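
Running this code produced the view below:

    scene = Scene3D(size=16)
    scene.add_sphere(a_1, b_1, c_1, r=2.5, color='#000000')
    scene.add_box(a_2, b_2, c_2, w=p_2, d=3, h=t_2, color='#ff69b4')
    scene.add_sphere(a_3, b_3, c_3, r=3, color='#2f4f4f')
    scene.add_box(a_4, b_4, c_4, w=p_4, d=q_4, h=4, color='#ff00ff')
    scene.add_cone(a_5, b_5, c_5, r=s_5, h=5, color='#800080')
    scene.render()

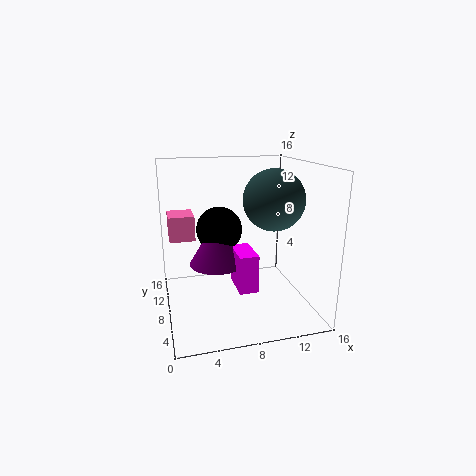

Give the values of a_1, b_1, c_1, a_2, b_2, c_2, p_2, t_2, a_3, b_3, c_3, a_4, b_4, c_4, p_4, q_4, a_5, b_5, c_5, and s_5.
a_1 = 6, b_1 = 8.5, c_1 = 9, a_2 = 0.5, b_2 = 5.5, c_2 = 9, p_2 = 2.5, t_2 = 2.5, a_3 = 10.5, b_3 = 4, c_3 = 13, a_4 = 7, b_4 = 3.5, c_4 = 3.5, p_4 = 2, q_4 = 4, a_5 = 5.5, b_5 = 7.5, c_5 = 5.5, s_5 = 3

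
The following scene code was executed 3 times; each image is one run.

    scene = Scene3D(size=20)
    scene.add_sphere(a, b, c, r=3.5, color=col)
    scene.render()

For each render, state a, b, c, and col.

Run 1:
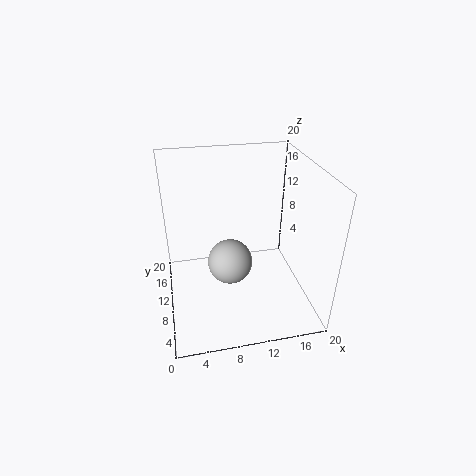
a = 9.5
b = 13.5
c = 3.5
col = 'lightgray'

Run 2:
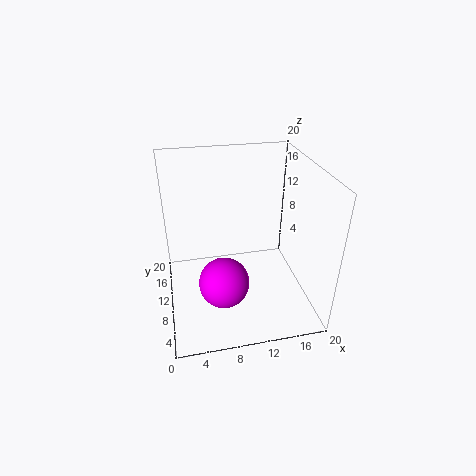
a = 7.5
b = 7.5
c = 4.5
col = 'magenta'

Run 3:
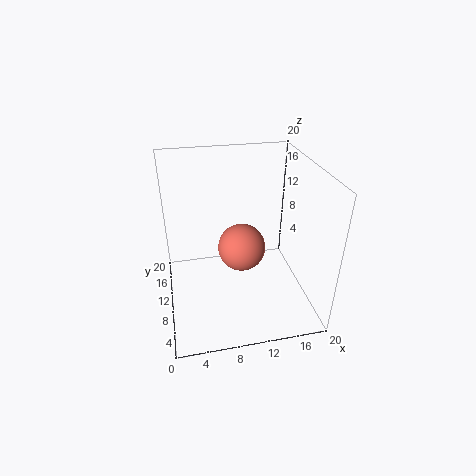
a = 11
b = 12
c = 7
col = 'salmon'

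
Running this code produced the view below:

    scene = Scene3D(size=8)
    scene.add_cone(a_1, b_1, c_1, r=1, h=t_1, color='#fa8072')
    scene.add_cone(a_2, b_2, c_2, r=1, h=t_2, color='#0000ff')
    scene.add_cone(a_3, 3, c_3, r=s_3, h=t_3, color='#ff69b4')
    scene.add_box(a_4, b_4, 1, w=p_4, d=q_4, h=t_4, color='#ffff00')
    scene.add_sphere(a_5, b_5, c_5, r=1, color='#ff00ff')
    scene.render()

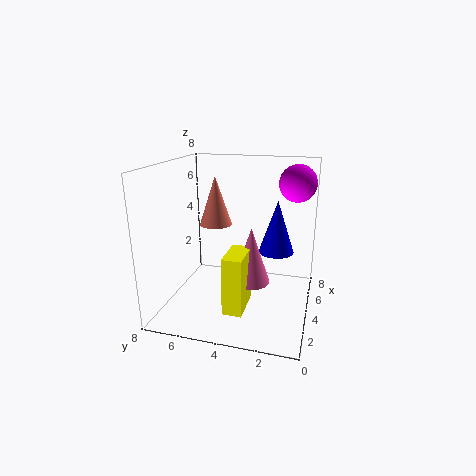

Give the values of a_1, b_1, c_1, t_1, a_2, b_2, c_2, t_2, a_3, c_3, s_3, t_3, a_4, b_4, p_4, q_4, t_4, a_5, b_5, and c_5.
a_1 = 6
b_1 = 6
c_1 = 4
t_1 = 3
a_2 = 5
b_2 = 2
c_2 = 3
t_2 = 3
a_3 = 3
c_3 = 2
s_3 = 1
t_3 = 3
a_4 = 1
b_4 = 3
p_4 = 2
q_4 = 1
t_4 = 3
a_5 = 5
b_5 = 1
c_5 = 7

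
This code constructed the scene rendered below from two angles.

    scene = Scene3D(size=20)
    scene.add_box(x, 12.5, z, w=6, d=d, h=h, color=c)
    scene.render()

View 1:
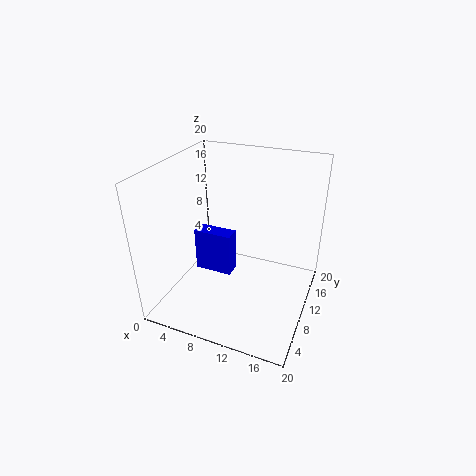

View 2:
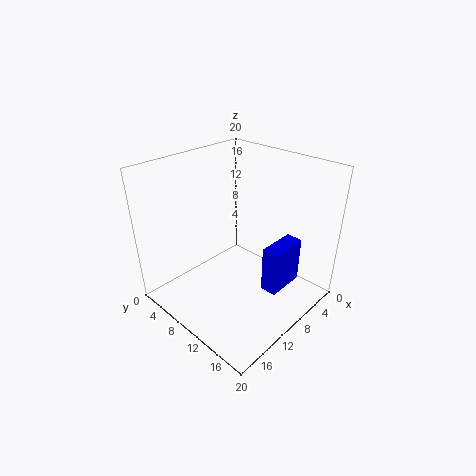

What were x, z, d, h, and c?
x = 1.5; z = 1; d = 2.5; h = 7; c = 'blue'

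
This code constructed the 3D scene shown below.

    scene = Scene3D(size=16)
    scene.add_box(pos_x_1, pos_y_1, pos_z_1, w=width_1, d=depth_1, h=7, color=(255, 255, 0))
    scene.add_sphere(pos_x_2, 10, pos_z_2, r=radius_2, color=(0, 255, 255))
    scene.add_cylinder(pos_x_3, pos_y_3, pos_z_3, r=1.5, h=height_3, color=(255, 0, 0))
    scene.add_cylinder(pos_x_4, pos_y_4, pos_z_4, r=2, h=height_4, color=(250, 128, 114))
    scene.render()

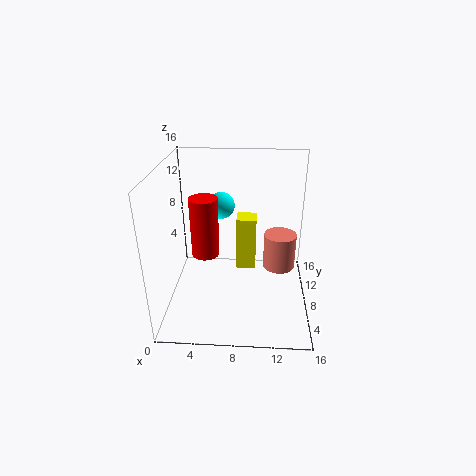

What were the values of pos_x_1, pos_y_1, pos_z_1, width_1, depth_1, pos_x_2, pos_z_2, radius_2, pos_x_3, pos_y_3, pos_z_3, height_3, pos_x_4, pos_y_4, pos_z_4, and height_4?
pos_x_1 = 7.5; pos_y_1 = 12.5; pos_z_1 = 1; width_1 = 2.5; depth_1 = 2.5; pos_x_2 = 6; pos_z_2 = 11; radius_2 = 1.5; pos_x_3 = 4.5; pos_y_3 = 7; pos_z_3 = 6.5; height_3 = 6.5; pos_x_4 = 13; pos_y_4 = 12; pos_z_4 = 2; height_4 = 4.5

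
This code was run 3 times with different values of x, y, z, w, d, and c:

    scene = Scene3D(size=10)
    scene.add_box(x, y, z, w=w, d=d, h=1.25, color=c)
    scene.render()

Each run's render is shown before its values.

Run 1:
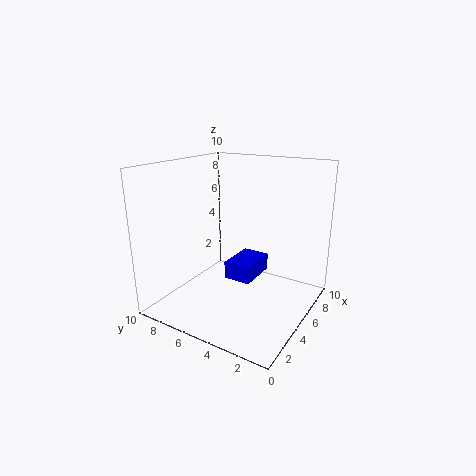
x = 4.75
y = 4
z = 1.75
w = 3
d = 2
c = 'blue'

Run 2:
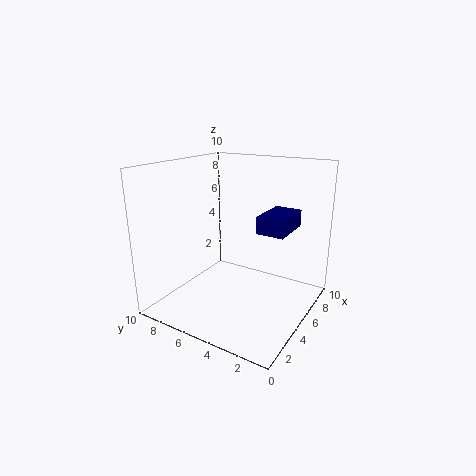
x = 5.75
y = 2
z = 5.25
w = 3.25
d = 2
c = 'navy'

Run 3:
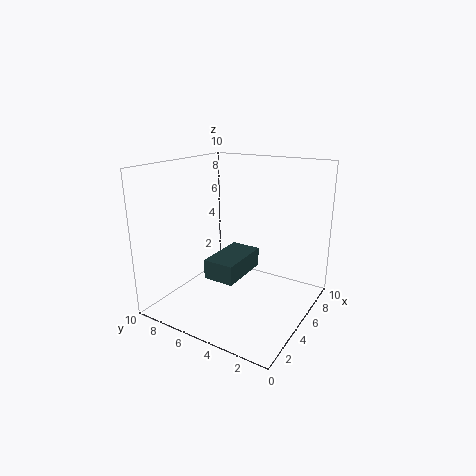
x = 1.75
y = 3.5
z = 3.25
w = 3.5
d = 2
c = 'darkslategray'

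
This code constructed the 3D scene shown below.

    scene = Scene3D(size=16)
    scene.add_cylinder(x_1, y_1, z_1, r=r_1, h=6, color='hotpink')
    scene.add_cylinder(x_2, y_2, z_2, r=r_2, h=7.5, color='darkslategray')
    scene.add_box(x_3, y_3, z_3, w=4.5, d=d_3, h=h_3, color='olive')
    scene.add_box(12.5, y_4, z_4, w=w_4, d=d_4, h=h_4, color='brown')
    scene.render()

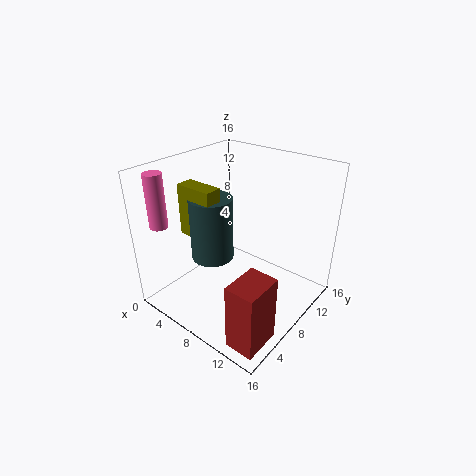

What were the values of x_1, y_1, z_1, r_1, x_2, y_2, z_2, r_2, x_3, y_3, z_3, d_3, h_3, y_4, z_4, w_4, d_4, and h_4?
x_1 = 1.5; y_1 = 2.5; z_1 = 9.5; r_1 = 1; x_2 = 4.5; y_2 = 7.5; z_2 = 4.5; r_2 = 2.5; x_3 = 1.5; y_3 = 5.5; z_3 = 7.5; d_3 = 2; h_3 = 6; y_4 = 0.5; z_4 = 1; w_4 = 3; d_4 = 4; h_4 = 7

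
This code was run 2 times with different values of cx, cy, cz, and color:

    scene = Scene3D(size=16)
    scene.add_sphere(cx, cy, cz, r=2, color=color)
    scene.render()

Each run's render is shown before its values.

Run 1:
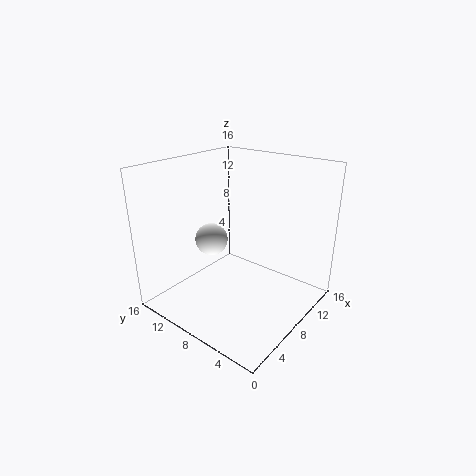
cx = 9
cy = 13
cz = 6
color = 'white'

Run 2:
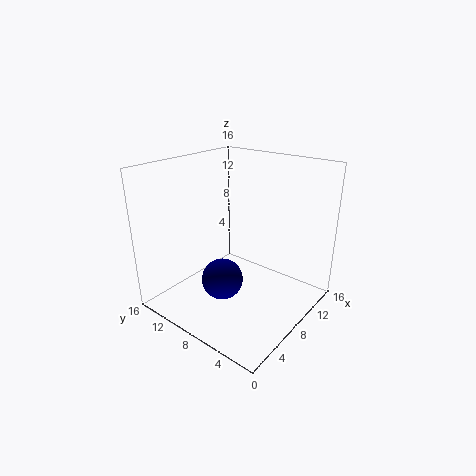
cx = 3
cy = 6
cz = 6
color = 'navy'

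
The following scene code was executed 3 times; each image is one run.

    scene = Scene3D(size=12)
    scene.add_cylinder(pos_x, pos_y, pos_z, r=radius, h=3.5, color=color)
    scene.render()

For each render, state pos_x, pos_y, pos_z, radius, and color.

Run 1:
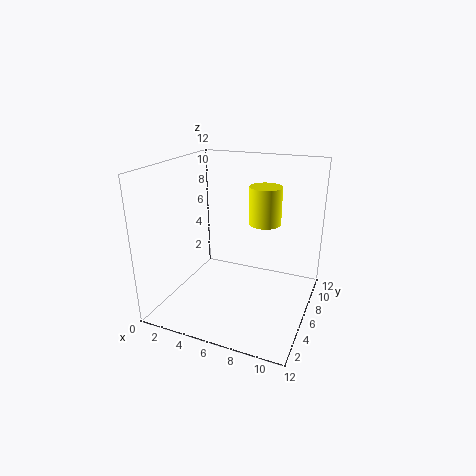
pos_x = 7; pos_y = 10; pos_z = 6; radius = 1.5; color = 'yellow'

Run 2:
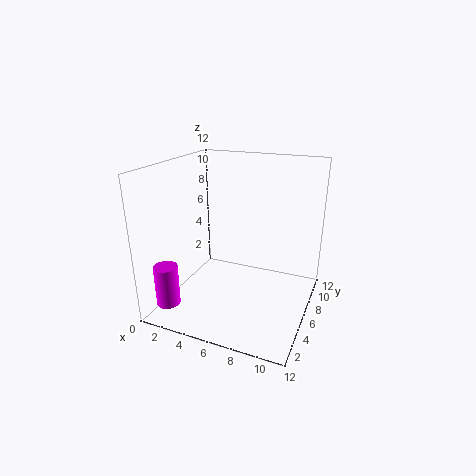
pos_x = 1; pos_y = 2.5; pos_z = 0.5; radius = 1; color = 'magenta'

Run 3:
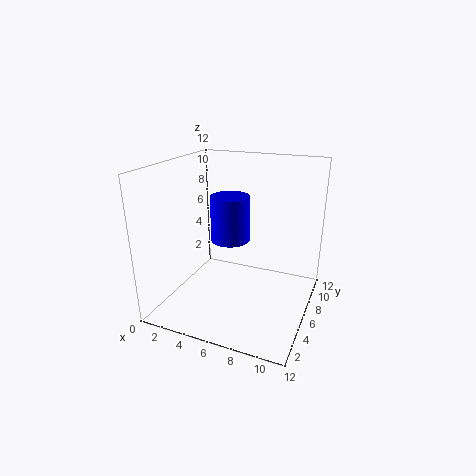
pos_x = 6; pos_y = 4.5; pos_z = 6.5; radius = 1.5; color = 'blue'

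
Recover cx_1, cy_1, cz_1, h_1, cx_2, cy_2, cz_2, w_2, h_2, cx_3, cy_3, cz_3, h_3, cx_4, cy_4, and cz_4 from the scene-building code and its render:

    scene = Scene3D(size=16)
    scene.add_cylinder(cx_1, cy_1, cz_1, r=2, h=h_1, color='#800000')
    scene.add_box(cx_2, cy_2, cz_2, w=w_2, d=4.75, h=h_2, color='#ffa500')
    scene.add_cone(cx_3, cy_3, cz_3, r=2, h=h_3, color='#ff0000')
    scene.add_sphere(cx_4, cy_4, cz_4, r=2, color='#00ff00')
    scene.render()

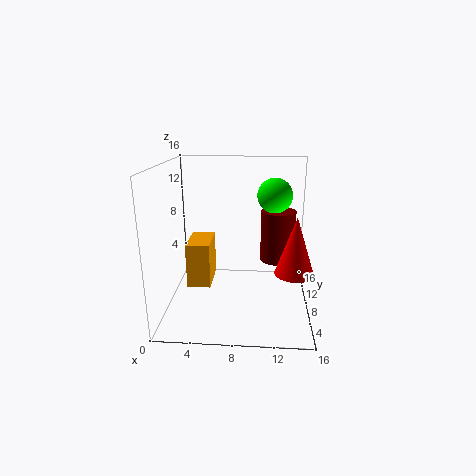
cx_1 = 12.5
cy_1 = 10.5
cz_1 = 4.5
h_1 = 6
cx_2 = 2
cy_2 = 7.75
cz_2 = 1.75
w_2 = 2.75
h_2 = 5.25
cx_3 = 14
cy_3 = 4.75
cz_3 = 5.5
h_3 = 6
cx_4 = 12
cy_4 = 10.5
cz_4 = 12.25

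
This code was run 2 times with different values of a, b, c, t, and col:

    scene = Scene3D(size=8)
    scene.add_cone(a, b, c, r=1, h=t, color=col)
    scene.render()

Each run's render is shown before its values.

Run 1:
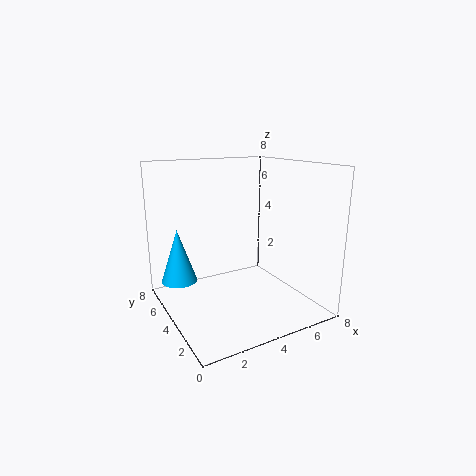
a = 1; b = 5.5; c = 1.5; t = 3; col = 'deepskyblue'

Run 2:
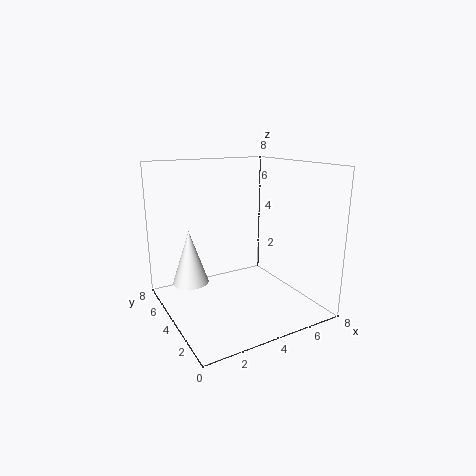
a = 1.5; b = 5; c = 1.5; t = 3; col = 'white'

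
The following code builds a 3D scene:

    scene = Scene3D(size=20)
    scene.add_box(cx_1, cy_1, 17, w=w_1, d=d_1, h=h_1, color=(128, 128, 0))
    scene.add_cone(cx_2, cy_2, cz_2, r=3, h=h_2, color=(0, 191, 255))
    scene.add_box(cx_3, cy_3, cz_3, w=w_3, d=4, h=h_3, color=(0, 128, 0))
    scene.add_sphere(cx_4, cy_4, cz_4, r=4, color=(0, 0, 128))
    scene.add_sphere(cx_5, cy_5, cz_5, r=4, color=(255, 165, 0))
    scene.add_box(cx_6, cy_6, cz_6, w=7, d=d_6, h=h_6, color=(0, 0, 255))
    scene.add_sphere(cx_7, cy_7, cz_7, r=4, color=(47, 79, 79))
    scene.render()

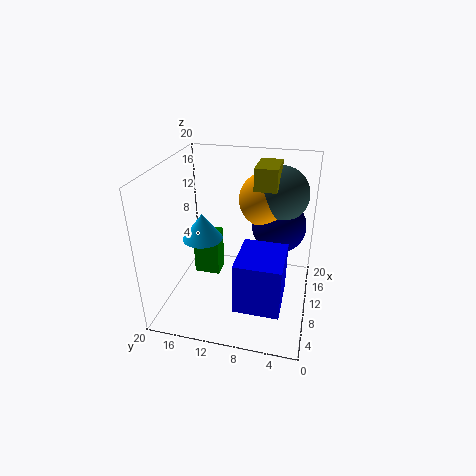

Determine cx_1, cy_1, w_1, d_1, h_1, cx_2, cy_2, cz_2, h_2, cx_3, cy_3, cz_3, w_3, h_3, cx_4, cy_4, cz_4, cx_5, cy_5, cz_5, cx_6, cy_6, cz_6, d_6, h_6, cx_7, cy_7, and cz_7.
cx_1 = 10; cy_1 = 5; w_1 = 5; d_1 = 3; h_1 = 3; cx_2 = 12; cy_2 = 16; cz_2 = 8; h_2 = 4; cx_3 = 13; cy_3 = 14; cz_3 = 1; w_3 = 3; h_3 = 7; cx_4 = 15; cy_4 = 5; cz_4 = 10; cx_5 = 15; cy_5 = 7; cz_5 = 14; cx_6 = 3; cy_6 = 3; cz_6 = 3; d_6 = 6; h_6 = 7; cx_7 = 15; cy_7 = 5; cz_7 = 15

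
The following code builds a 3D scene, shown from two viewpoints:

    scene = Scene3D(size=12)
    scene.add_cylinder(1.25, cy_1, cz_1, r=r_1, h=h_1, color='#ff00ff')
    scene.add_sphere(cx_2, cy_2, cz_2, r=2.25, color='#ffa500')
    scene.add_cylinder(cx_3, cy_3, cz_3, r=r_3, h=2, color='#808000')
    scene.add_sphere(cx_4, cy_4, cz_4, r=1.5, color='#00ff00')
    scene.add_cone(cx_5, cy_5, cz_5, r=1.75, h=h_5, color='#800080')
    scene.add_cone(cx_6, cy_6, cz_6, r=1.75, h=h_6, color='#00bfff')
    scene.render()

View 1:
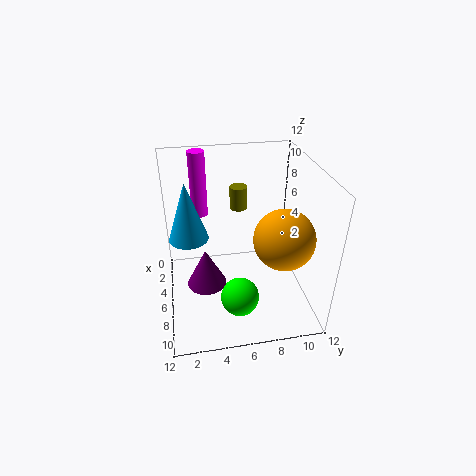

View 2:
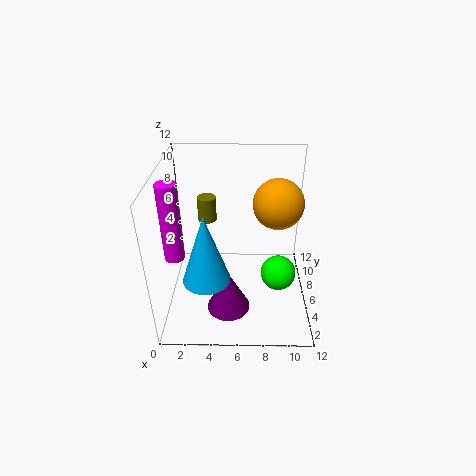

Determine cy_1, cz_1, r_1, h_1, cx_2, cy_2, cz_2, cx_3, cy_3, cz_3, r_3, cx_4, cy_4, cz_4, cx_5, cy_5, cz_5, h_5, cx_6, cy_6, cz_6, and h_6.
cy_1 = 3.25
cz_1 = 6
r_1 = 0.75
h_1 = 6
cx_2 = 9.5
cy_2 = 8.75
cz_2 = 7.75
cx_3 = 3.5
cy_3 = 6.5
cz_3 = 7.5
r_3 = 0.75
cx_4 = 9.5
cy_4 = 5.5
cz_4 = 2.75
cx_5 = 5.25
cy_5 = 3.25
cz_5 = 1
h_5 = 3.5
cx_6 = 3.75
cy_6 = 2
cz_6 = 5
h_6 = 5.25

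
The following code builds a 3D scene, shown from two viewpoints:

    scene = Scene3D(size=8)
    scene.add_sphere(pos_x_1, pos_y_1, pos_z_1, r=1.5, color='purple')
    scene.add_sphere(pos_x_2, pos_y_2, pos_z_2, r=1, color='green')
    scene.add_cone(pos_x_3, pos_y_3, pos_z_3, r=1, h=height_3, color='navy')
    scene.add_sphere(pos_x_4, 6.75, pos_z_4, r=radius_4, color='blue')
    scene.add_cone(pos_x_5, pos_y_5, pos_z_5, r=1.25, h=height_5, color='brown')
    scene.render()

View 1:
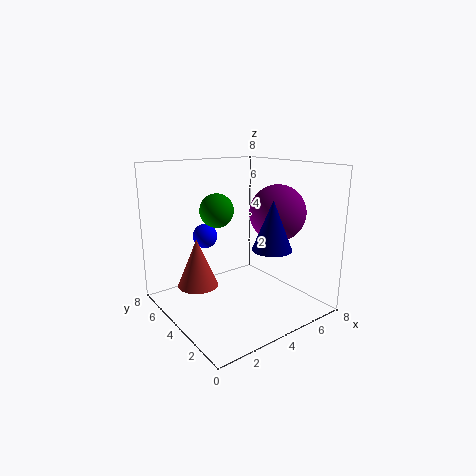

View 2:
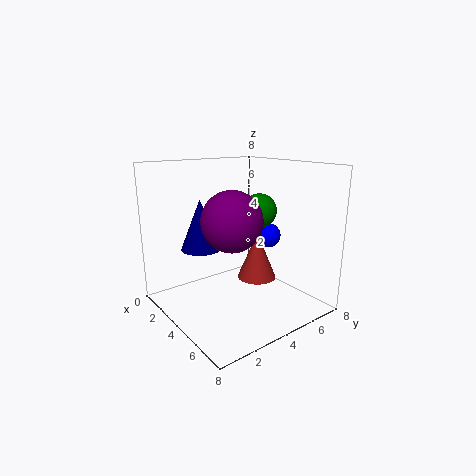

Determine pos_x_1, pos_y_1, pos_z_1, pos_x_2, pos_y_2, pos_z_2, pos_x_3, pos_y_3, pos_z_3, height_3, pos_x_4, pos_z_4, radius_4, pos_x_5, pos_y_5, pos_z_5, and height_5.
pos_x_1 = 5.5
pos_y_1 = 2.5
pos_z_1 = 5.5
pos_x_2 = 3.75
pos_y_2 = 5.75
pos_z_2 = 5.25
pos_x_3 = 4.25
pos_y_3 = 1.5
pos_z_3 = 4
height_3 = 2.5
pos_x_4 = 3.5
pos_z_4 = 3.5
radius_4 = 0.75
pos_x_5 = 2.75
pos_y_5 = 6.5
pos_z_5 = 0.5
height_5 = 3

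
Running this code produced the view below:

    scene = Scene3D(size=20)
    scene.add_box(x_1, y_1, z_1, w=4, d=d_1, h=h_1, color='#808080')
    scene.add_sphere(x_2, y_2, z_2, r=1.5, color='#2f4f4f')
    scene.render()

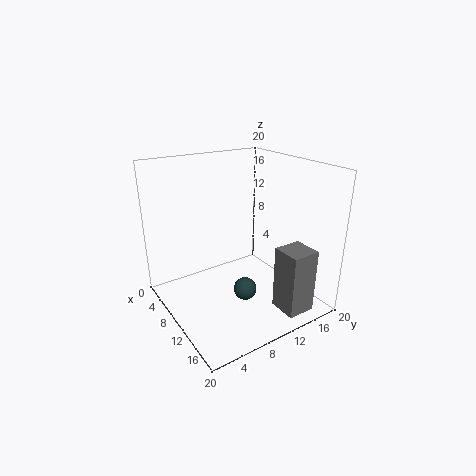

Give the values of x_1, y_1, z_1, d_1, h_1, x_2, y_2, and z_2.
x_1 = 14.5
y_1 = 13
z_1 = 0.5
d_1 = 4
h_1 = 9
x_2 = 14
y_2 = 8.5
z_2 = 4.5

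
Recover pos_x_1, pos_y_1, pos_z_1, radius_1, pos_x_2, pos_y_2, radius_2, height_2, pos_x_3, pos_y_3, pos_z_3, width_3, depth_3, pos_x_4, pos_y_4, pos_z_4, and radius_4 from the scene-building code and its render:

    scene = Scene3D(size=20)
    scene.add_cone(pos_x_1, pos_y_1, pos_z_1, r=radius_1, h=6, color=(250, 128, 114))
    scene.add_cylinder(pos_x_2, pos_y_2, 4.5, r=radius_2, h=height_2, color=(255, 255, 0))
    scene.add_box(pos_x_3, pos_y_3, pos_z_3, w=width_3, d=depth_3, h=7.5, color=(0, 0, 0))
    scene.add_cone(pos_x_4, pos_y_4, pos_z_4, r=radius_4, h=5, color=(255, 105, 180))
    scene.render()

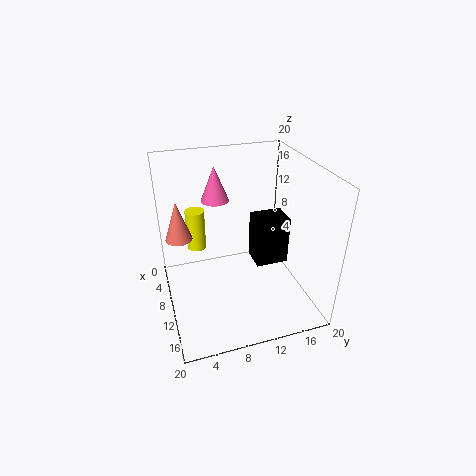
pos_x_1 = 4.5; pos_y_1 = 2.5; pos_z_1 = 8; radius_1 = 2; pos_x_2 = 2; pos_y_2 = 5.5; radius_2 = 1.5; height_2 = 6.5; pos_x_3 = 5; pos_y_3 = 13.5; pos_z_3 = 3.5; width_3 = 4; depth_3 = 5; pos_x_4 = 5.5; pos_y_4 = 8; pos_z_4 = 14; radius_4 = 2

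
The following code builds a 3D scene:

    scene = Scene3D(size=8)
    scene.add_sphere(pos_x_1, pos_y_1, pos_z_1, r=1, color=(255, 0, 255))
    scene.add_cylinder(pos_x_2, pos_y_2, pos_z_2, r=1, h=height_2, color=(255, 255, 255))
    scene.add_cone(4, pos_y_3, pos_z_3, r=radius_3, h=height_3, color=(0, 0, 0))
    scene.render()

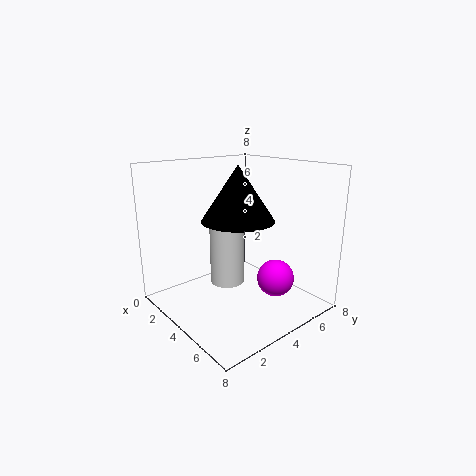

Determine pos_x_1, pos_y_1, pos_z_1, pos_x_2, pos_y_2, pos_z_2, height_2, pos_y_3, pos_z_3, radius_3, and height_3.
pos_x_1 = 6, pos_y_1 = 5, pos_z_1 = 2, pos_x_2 = 3, pos_y_2 = 4, pos_z_2 = 1, height_2 = 4, pos_y_3 = 4, pos_z_3 = 5, radius_3 = 2, height_3 = 3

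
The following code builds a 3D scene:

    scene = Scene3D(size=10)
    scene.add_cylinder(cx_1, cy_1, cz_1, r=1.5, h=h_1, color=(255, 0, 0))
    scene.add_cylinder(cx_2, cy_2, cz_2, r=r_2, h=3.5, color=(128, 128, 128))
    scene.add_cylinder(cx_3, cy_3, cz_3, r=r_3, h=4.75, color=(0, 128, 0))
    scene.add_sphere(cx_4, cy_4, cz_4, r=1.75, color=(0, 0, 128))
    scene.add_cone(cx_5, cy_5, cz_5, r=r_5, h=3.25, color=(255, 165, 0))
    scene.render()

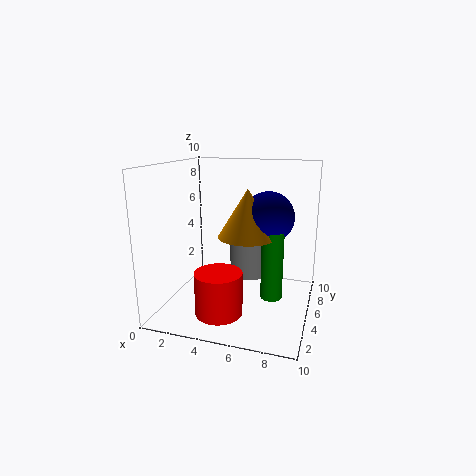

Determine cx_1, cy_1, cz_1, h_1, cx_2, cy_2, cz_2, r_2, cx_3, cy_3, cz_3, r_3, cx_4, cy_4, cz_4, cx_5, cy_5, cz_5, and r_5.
cx_1 = 4.75; cy_1 = 1.75; cz_1 = 1; h_1 = 2.75; cx_2 = 5.25; cy_2 = 7.25; cz_2 = 1.5; r_2 = 1.5; cx_3 = 7.5; cy_3 = 4.75; cz_3 = 1; r_3 = 0.75; cx_4 = 7; cy_4 = 5.5; cz_4 = 6.5; cx_5 = 5.75; cy_5 = 4.75; cz_5 = 5.25; r_5 = 2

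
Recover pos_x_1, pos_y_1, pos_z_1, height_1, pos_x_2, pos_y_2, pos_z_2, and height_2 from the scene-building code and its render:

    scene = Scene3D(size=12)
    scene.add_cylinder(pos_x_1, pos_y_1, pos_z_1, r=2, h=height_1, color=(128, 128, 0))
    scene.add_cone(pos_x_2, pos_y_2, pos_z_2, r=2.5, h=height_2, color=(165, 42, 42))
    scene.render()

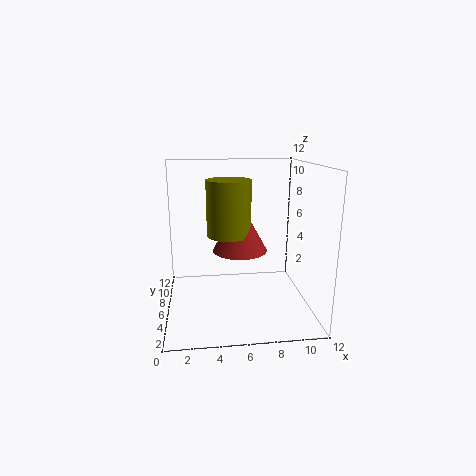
pos_x_1 = 5.5
pos_y_1 = 8.5
pos_z_1 = 5.5
height_1 = 5
pos_x_2 = 6.5
pos_y_2 = 8.5
pos_z_2 = 4
height_2 = 4.5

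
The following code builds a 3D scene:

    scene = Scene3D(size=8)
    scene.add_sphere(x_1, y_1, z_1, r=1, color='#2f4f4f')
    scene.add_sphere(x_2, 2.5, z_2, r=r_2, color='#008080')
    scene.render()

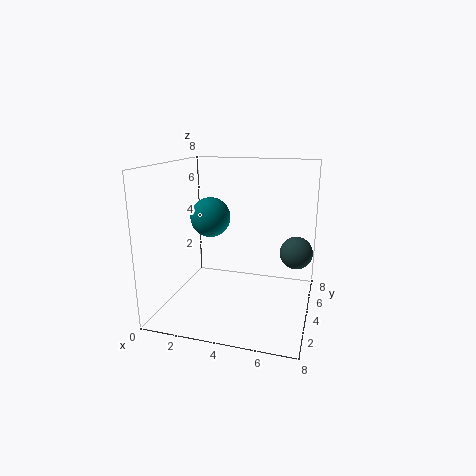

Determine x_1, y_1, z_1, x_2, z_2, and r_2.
x_1 = 7
y_1 = 6.5
z_1 = 2.5
x_2 = 3
z_2 = 5.5
r_2 = 1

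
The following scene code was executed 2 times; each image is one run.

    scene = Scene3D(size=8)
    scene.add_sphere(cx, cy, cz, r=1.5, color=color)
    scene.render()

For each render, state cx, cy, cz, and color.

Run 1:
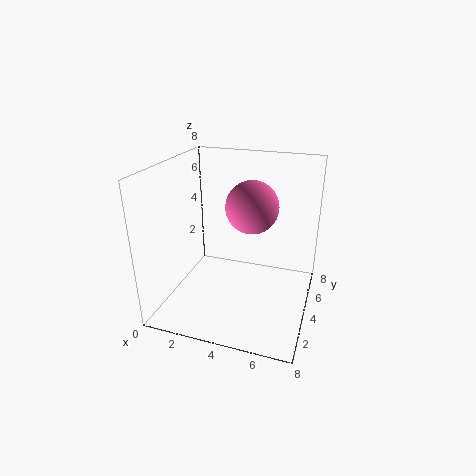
cx = 4.5
cy = 5
cz = 5.5
color = 'hotpink'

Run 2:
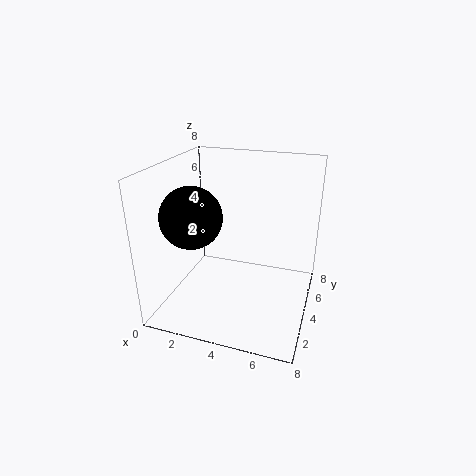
cx = 2.5
cy = 1.5
cz = 6
color = 'black'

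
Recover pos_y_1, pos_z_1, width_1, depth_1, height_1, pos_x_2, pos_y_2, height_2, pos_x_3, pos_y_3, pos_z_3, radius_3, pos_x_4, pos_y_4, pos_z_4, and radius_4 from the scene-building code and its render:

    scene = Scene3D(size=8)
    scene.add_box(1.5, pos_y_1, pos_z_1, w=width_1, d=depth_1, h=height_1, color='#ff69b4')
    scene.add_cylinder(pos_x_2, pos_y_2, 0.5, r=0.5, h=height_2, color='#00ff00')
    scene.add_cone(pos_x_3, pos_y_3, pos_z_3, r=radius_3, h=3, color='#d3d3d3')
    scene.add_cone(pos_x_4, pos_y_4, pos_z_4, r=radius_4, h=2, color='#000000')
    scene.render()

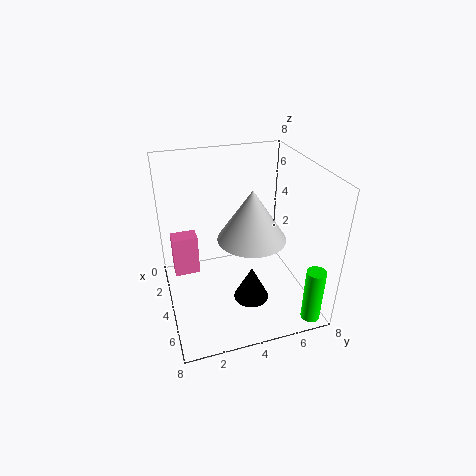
pos_y_1 = 0.5, pos_z_1 = 1, width_1 = 1, depth_1 = 1.5, height_1 = 2.5, pos_x_2 = 7.5, pos_y_2 = 7, height_2 = 3, pos_x_3 = 3.5, pos_y_3 = 5, pos_z_3 = 3.5, radius_3 = 2, pos_x_4 = 5, pos_y_4 = 4.5, pos_z_4 = 0.5, radius_4 = 1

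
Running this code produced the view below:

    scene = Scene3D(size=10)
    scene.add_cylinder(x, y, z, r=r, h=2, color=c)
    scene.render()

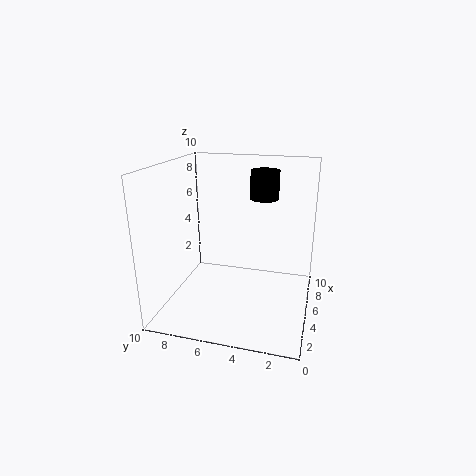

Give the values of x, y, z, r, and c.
x = 6.5
y = 3.5
z = 7.5
r = 1
c = 'black'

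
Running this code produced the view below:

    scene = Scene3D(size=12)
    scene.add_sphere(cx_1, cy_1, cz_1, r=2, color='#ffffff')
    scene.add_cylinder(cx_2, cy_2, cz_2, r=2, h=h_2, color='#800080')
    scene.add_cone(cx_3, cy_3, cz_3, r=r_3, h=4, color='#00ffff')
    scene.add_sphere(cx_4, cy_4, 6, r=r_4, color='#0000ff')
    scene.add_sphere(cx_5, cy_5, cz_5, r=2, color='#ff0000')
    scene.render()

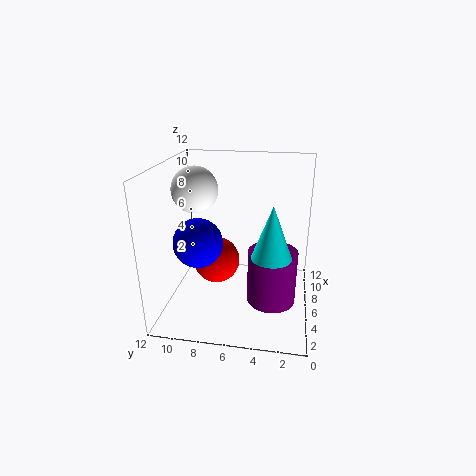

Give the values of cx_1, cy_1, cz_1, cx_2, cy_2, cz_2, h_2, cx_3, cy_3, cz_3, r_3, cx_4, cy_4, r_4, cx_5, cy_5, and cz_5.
cx_1 = 7.5
cy_1 = 10
cz_1 = 9.5
cx_2 = 5
cy_2 = 3
cz_2 = 1
h_2 = 4.5
cx_3 = 3
cy_3 = 3
cz_3 = 6
r_3 = 1.5
cx_4 = 4.5
cy_4 = 9
r_4 = 2
cx_5 = 6.5
cy_5 = 8
cz_5 = 3.5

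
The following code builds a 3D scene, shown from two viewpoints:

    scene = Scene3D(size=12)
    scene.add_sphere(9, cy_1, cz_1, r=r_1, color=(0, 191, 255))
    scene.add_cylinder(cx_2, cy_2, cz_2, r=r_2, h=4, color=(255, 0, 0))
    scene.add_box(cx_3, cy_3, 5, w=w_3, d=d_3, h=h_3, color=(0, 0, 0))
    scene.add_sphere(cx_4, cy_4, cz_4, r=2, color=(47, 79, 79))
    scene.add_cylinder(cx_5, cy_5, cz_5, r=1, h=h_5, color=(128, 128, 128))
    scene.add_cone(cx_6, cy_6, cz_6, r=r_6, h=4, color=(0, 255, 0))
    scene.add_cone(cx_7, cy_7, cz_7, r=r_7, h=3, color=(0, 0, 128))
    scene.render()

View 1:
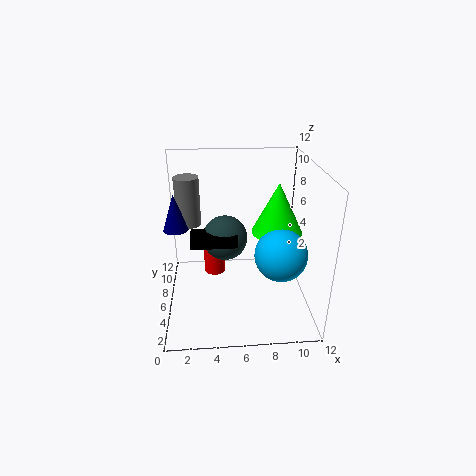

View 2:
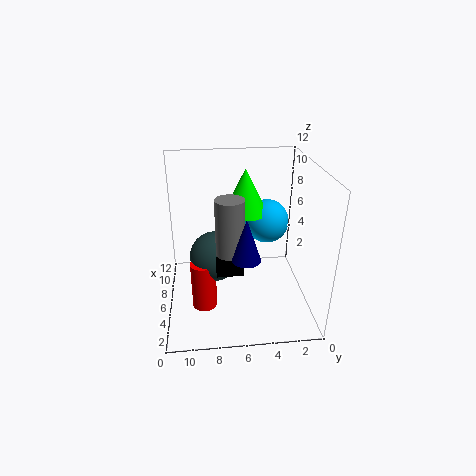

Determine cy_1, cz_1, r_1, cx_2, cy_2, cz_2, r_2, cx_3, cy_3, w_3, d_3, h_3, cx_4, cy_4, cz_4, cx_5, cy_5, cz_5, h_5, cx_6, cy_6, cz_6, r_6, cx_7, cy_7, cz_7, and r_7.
cy_1 = 3
cz_1 = 6
r_1 = 2
cx_2 = 4
cy_2 = 9
cz_2 = 1
r_2 = 1
cx_3 = 2
cy_3 = 6
w_3 = 4
d_3 = 2
h_3 = 1
cx_4 = 5
cy_4 = 8
cz_4 = 5
cx_5 = 2
cy_5 = 7
cz_5 = 7
h_5 = 4
cx_6 = 9
cy_6 = 5
cz_6 = 7
r_6 = 2
cx_7 = 1
cy_7 = 6
cz_7 = 7
r_7 = 1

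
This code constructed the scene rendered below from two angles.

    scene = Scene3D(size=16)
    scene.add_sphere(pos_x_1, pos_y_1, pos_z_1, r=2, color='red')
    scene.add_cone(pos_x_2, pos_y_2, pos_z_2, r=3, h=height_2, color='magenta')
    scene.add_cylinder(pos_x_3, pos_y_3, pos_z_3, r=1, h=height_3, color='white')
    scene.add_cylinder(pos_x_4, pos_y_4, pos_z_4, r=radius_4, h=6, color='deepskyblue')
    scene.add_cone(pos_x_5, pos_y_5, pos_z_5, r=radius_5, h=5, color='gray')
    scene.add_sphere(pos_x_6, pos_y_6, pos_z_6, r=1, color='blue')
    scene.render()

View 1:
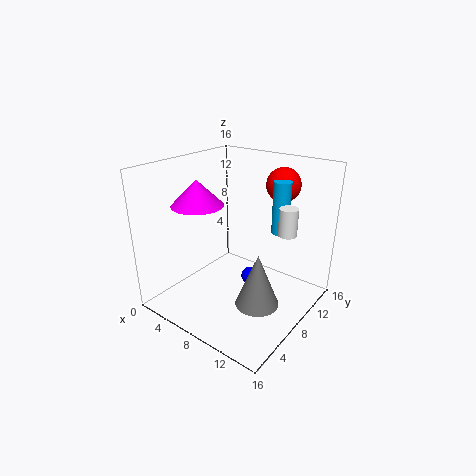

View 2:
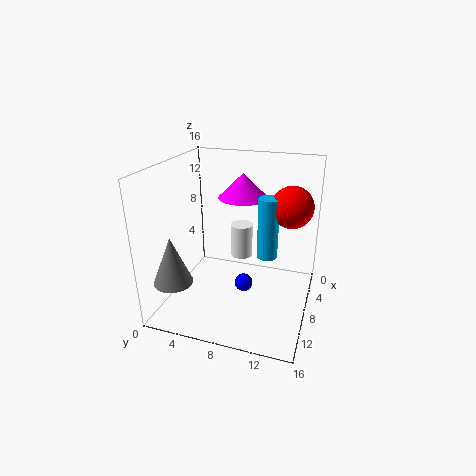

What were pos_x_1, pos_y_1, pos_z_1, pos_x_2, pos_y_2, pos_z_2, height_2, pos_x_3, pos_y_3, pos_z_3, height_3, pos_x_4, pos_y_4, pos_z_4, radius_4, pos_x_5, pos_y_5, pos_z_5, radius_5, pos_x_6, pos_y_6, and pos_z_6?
pos_x_1 = 10; pos_y_1 = 14; pos_z_1 = 13; pos_x_2 = 3; pos_y_2 = 7; pos_z_2 = 11; height_2 = 3; pos_x_3 = 13; pos_y_3 = 10; pos_z_3 = 9; height_3 = 3; pos_x_4 = 11; pos_y_4 = 12; pos_z_4 = 8; radius_4 = 1; pos_x_5 = 14; pos_y_5 = 3; pos_z_5 = 5; radius_5 = 2; pos_x_6 = 9; pos_y_6 = 9; pos_z_6 = 3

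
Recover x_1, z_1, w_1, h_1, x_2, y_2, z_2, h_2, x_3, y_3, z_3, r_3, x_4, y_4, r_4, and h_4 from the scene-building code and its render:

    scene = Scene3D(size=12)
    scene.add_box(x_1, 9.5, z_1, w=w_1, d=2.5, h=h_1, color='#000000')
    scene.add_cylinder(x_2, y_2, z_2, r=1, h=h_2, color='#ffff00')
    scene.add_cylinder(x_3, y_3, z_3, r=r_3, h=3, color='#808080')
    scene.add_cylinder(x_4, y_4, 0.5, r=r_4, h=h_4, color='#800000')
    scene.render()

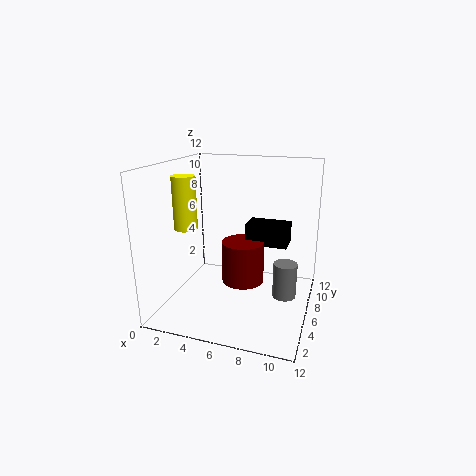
x_1 = 5.5, z_1 = 4, w_1 = 4, h_1 = 2, x_2 = 1.5, y_2 = 5.5, z_2 = 6.5, h_2 = 4.5, x_3 = 10, y_3 = 6.5, z_3 = 1, r_3 = 1, x_4 = 5.5, y_4 = 9, r_4 = 2, h_4 = 4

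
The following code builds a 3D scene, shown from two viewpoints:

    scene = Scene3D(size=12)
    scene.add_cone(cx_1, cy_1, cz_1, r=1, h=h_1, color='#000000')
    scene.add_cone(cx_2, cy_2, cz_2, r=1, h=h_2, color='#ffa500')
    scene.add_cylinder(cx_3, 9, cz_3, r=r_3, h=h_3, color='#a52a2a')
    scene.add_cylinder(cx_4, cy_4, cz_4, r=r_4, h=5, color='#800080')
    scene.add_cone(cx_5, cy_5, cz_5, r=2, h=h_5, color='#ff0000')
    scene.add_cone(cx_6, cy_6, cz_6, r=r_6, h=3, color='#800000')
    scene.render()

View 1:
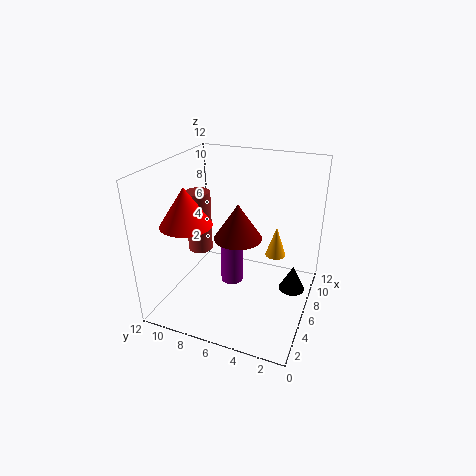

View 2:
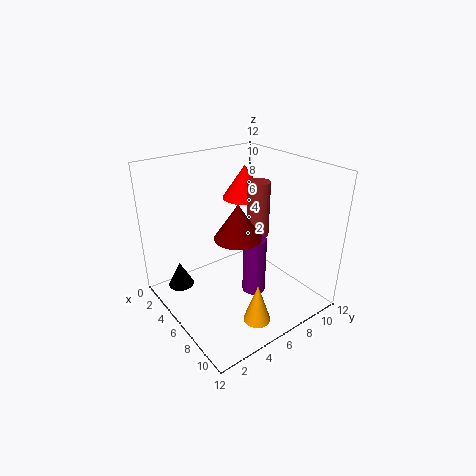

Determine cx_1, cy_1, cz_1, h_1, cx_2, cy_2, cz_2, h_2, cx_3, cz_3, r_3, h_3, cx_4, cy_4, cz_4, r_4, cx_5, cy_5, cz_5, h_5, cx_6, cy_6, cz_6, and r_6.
cx_1 = 5; cy_1 = 1; cz_1 = 3; h_1 = 2; cx_2 = 11; cy_2 = 4; cz_2 = 2; h_2 = 3; cx_3 = 5; cz_3 = 5; r_3 = 1; h_3 = 5; cx_4 = 7; cy_4 = 7; cz_4 = 1; r_4 = 1; cx_5 = 3; cy_5 = 9; cz_5 = 8; h_5 = 3; cx_6 = 6; cy_6 = 6; cz_6 = 6; r_6 = 2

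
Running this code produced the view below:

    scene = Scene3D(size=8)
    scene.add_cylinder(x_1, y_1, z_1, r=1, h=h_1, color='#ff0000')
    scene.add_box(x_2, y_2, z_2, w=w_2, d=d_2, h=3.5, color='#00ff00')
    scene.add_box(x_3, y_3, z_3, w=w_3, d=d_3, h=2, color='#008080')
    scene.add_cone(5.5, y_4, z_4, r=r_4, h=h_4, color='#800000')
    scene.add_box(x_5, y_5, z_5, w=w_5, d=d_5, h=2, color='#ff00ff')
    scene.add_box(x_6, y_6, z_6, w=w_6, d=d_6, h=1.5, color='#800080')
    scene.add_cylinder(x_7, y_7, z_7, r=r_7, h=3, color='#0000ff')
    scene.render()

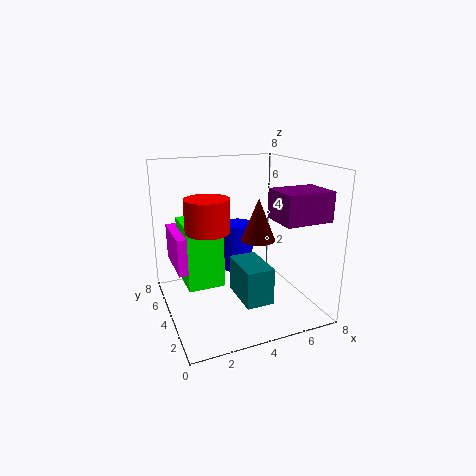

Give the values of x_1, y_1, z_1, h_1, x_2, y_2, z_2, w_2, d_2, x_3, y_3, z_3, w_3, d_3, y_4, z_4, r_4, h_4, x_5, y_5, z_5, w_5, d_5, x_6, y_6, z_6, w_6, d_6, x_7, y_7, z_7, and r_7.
x_1 = 1.5
y_1 = 1.5
z_1 = 5.5
h_1 = 1.5
x_2 = 1
y_2 = 3.5
z_2 = 1.5
w_2 = 2
d_2 = 2.5
x_3 = 3.5
y_3 = 1.5
z_3 = 1
w_3 = 1.5
d_3 = 2.5
y_4 = 4.5
z_4 = 3.5
r_4 = 1
h_4 = 2.5
x_5 = 0.5
y_5 = 3.5
z_5 = 2.5
w_5 = 2
d_5 = 3
x_6 = 5
y_6 = 0.5
z_6 = 5.5
w_6 = 2.5
d_6 = 2
x_7 = 5
y_7 = 6.5
z_7 = 1
r_7 = 1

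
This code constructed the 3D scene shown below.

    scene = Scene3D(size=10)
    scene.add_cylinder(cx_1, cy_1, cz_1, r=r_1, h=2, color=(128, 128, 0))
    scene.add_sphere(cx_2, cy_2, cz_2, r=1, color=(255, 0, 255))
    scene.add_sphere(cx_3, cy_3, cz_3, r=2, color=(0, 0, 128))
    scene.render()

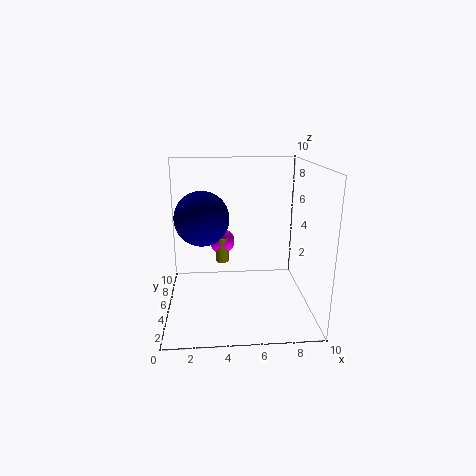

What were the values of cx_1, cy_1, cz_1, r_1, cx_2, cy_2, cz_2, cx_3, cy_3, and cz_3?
cx_1 = 4
cy_1 = 8
cz_1 = 2
r_1 = 0.5
cx_2 = 4
cy_2 = 8.5
cz_2 = 3.5
cx_3 = 2.5
cy_3 = 6.5
cz_3 = 6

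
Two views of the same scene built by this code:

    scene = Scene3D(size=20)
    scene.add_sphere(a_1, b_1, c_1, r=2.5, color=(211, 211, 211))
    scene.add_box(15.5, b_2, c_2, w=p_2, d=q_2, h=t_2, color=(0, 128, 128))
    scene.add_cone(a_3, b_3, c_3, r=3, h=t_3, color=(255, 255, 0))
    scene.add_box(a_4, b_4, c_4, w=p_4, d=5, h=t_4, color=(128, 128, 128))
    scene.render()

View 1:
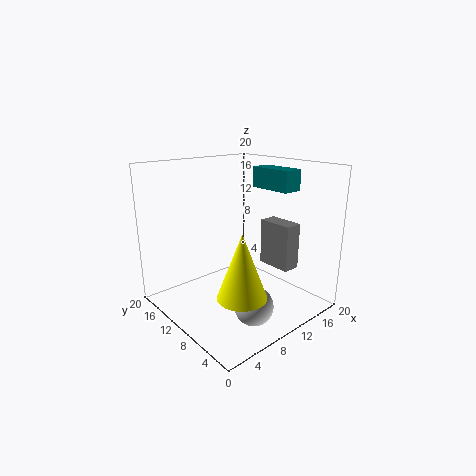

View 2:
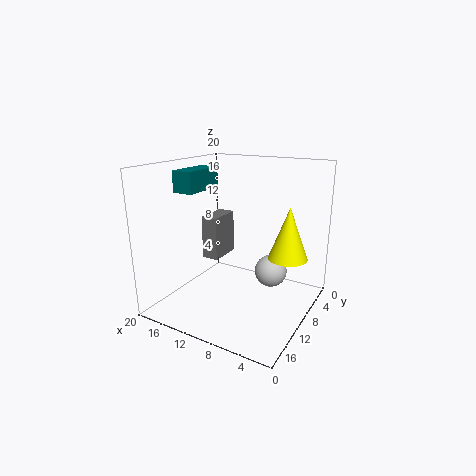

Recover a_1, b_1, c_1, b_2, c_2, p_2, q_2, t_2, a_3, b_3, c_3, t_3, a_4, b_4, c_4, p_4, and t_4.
a_1 = 7.5, b_1 = 4, c_1 = 3, b_2 = 6.5, c_2 = 16, p_2 = 3, q_2 = 6.5, t_2 = 3, a_3 = 5, b_3 = 3.5, c_3 = 5.5, t_3 = 8, a_4 = 14, b_4 = 4.5, c_4 = 5.5, p_4 = 2.5, t_4 = 6.5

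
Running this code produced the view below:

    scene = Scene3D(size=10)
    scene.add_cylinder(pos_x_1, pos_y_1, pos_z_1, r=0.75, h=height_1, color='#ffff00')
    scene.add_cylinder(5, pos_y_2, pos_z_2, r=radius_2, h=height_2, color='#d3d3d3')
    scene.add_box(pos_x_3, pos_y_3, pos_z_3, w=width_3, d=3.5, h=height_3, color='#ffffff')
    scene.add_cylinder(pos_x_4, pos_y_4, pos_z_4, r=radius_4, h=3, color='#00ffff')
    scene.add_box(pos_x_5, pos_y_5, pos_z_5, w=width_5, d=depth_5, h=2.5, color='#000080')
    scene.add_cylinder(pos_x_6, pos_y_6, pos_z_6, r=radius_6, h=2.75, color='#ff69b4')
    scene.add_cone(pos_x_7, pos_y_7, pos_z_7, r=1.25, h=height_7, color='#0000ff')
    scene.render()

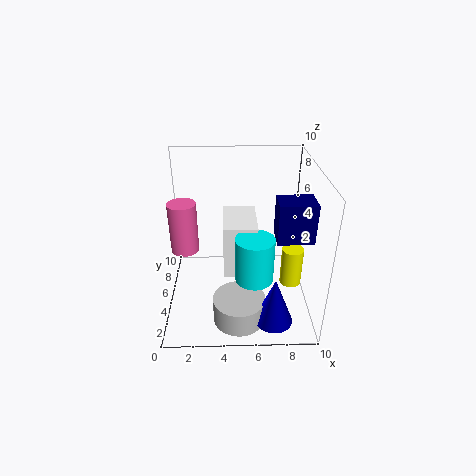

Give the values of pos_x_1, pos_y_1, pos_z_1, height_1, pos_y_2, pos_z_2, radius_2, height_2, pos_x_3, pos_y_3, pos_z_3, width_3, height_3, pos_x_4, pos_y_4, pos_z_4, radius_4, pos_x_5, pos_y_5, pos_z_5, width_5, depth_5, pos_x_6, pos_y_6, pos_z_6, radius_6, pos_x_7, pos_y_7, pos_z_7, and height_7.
pos_x_1 = 8.75; pos_y_1 = 4.25; pos_z_1 = 1.75; height_1 = 2.75; pos_y_2 = 2.25; pos_z_2 = 0.25; radius_2 = 1.75; height_2 = 1.75; pos_x_3 = 4; pos_y_3 = 3.5; pos_z_3 = 2.75; width_3 = 2.25; height_3 = 3.75; pos_x_4 = 6; pos_y_4 = 2.75; pos_z_4 = 3.25; radius_4 = 1.25; pos_x_5 = 7.25; pos_y_5 = 2; pos_z_5 = 6.25; width_5 = 2.25; depth_5 = 1.75; pos_x_6 = 2; pos_y_6 = 1; pos_z_6 = 6.75; radius_6 = 0.75; pos_x_7 = 7.25; pos_y_7 = 1.5; pos_z_7 = 0.75; height_7 = 3.25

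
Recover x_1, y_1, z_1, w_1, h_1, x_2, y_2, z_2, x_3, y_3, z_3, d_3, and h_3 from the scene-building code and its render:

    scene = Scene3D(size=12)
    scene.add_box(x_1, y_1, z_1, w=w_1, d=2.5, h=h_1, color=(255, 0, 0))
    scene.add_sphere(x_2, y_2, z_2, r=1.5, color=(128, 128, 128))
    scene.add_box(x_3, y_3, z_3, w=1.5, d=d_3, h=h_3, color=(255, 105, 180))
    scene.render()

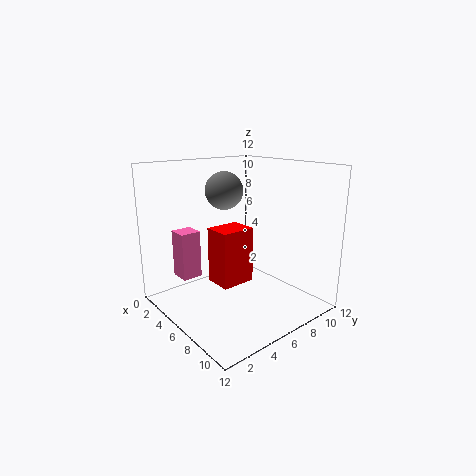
x_1 = 7.5, y_1 = 2, z_1 = 4, w_1 = 2, h_1 = 4, x_2 = 5.5, y_2 = 5, z_2 = 10, x_3 = 5, y_3 = 0.5, z_3 = 4, d_3 = 1.5, h_3 = 3.5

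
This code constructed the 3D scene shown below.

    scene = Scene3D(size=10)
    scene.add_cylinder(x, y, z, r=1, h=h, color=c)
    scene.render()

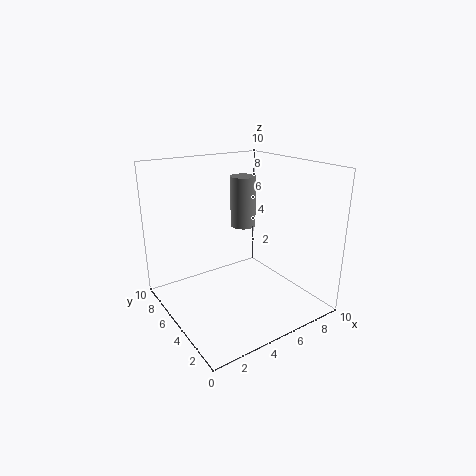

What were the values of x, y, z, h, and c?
x = 7.5
y = 8
z = 4.5
h = 4
c = 'gray'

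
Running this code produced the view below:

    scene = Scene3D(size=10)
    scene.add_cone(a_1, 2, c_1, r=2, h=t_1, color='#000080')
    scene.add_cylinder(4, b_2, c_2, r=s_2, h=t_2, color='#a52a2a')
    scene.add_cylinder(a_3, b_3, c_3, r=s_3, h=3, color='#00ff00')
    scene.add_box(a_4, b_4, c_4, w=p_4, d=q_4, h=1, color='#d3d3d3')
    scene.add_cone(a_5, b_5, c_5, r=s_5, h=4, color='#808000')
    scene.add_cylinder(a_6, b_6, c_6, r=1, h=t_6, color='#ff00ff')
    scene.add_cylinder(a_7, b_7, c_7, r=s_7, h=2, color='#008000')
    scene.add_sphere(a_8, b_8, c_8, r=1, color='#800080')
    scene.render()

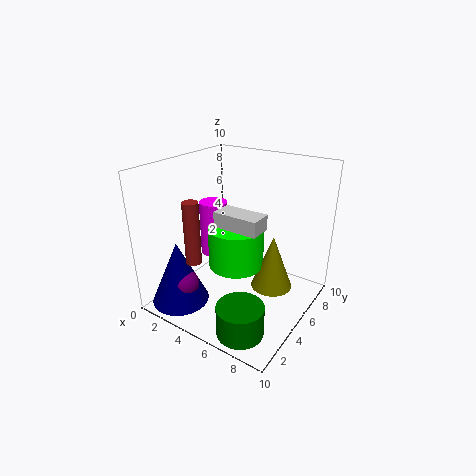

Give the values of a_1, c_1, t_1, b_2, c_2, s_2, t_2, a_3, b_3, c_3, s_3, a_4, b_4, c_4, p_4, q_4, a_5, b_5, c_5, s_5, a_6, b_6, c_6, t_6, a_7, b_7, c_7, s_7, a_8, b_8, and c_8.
a_1 = 2, c_1 = 0.5, t_1 = 4.5, b_2 = 1.5, c_2 = 4.5, s_2 = 0.5, t_2 = 4, a_3 = 4.5, b_3 = 5.5, c_3 = 2.5, s_3 = 2, a_4 = 4.5, b_4 = 3, c_4 = 6.5, p_4 = 3, q_4 = 1.5, a_5 = 7, b_5 = 6.5, c_5 = 1, s_5 = 1.5, a_6 = 2.5, b_6 = 5.5, c_6 = 3, t_6 = 4, a_7 = 7.5, b_7 = 1.5, c_7 = 0.5, s_7 = 1.5, a_8 = 2.5, b_8 = 2, c_8 = 2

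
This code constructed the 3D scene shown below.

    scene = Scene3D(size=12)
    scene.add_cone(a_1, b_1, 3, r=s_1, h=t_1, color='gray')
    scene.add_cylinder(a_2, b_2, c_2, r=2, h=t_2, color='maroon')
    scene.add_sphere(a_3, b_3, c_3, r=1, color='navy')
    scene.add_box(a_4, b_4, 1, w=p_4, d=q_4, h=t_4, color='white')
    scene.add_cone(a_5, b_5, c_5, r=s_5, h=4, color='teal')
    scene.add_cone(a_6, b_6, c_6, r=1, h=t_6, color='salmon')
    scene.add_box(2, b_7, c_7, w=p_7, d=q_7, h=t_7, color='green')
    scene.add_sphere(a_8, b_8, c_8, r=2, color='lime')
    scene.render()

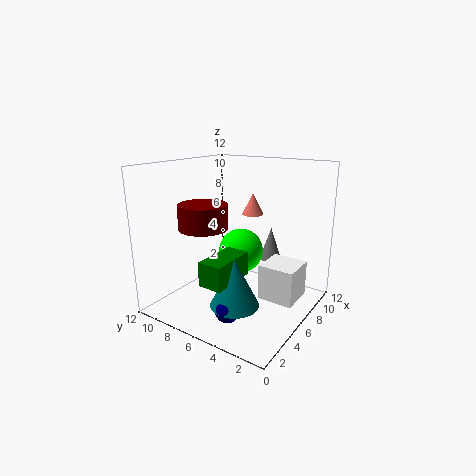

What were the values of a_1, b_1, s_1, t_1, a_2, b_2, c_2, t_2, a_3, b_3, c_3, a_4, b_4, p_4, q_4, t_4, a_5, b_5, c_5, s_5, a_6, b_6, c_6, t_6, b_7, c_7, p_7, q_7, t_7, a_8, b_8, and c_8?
a_1 = 10
b_1 = 5
s_1 = 1
t_1 = 3
a_2 = 4
b_2 = 8
c_2 = 7
t_2 = 2
a_3 = 3
b_3 = 5
c_3 = 1
a_4 = 6
b_4 = 1
p_4 = 3
q_4 = 3
t_4 = 3
a_5 = 4
b_5 = 5
c_5 = 1
s_5 = 2
a_6 = 10
b_6 = 7
c_6 = 7
t_6 = 2
b_7 = 5
c_7 = 3
p_7 = 4
q_7 = 2
t_7 = 2
a_8 = 8
b_8 = 7
c_8 = 4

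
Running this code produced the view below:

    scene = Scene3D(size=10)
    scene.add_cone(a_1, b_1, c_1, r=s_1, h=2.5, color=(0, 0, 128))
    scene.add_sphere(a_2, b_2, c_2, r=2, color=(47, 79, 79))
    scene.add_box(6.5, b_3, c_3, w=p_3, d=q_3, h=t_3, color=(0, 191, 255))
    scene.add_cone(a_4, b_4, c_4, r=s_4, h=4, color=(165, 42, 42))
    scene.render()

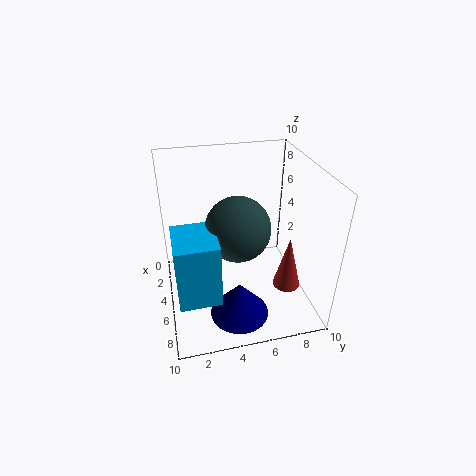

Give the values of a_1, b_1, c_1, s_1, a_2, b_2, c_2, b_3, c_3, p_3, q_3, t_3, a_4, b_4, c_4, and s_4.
a_1 = 7.5, b_1 = 4.5, c_1 = 0.5, s_1 = 2, a_2 = 7, b_2 = 4.5, c_2 = 7, b_3 = 0.5, c_3 = 3.5, p_3 = 3, q_3 = 2.5, t_3 = 4, a_4 = 6, b_4 = 8.5, c_4 = 1, s_4 = 1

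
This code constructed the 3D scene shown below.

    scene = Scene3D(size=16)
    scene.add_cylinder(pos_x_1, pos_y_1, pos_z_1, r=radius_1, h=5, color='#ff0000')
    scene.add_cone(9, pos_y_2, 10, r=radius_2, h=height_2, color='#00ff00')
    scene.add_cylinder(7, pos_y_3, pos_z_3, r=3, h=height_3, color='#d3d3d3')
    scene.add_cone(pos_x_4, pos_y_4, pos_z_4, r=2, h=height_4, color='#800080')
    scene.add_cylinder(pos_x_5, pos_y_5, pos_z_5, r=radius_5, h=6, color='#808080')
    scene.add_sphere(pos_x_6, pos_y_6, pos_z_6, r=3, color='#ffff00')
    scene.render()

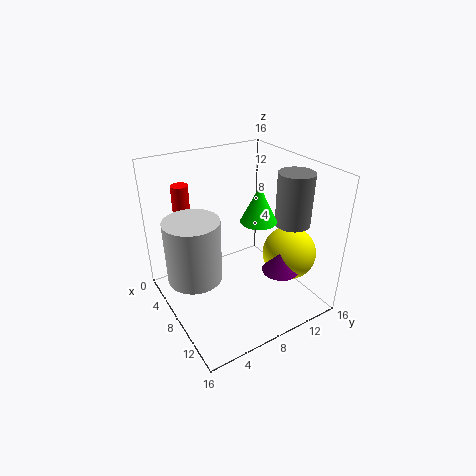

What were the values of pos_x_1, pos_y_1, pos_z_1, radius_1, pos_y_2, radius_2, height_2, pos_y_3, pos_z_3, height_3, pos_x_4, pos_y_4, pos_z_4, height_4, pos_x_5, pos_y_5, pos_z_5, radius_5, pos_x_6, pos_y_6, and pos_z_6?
pos_x_1 = 2
pos_y_1 = 4
pos_z_1 = 8
radius_1 = 1
pos_y_2 = 10
radius_2 = 2
height_2 = 4
pos_y_3 = 3
pos_z_3 = 4
height_3 = 7
pos_x_4 = 12
pos_y_4 = 11
pos_z_4 = 5
height_4 = 3
pos_x_5 = 10
pos_y_5 = 14
pos_z_5 = 9
radius_5 = 2
pos_x_6 = 11
pos_y_6 = 13
pos_z_6 = 6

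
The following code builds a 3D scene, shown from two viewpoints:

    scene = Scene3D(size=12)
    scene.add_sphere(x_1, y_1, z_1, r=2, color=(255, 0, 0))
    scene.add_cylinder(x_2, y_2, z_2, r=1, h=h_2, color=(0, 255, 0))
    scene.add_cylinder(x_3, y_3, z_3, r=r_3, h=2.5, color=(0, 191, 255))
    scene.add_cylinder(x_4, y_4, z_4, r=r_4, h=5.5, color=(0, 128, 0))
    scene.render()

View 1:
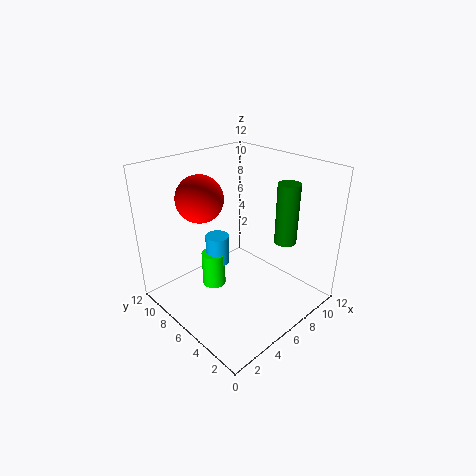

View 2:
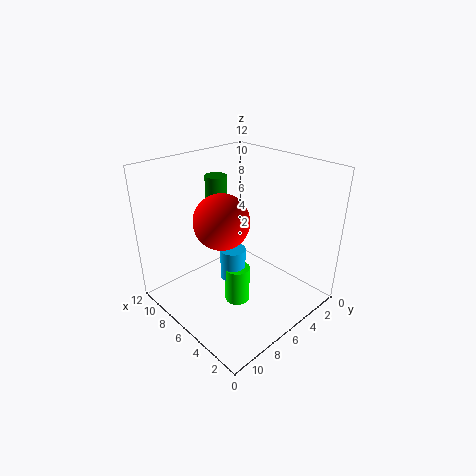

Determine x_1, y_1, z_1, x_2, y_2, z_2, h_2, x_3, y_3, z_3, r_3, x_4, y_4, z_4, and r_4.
x_1 = 4.5, y_1 = 9, z_1 = 9, x_2 = 4.5, y_2 = 7.5, z_2 = 1.5, h_2 = 3, x_3 = 5, y_3 = 7.5, z_3 = 3.5, r_3 = 1, x_4 = 10.5, y_4 = 4.5, z_4 = 4.5, r_4 = 1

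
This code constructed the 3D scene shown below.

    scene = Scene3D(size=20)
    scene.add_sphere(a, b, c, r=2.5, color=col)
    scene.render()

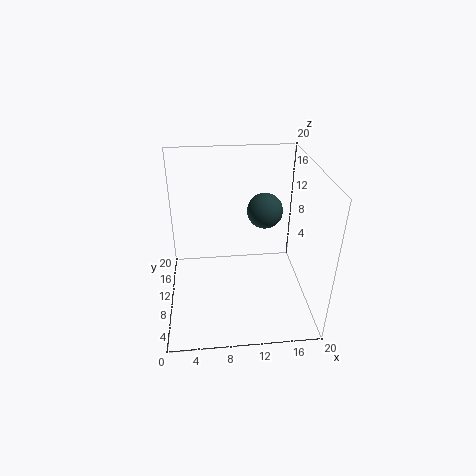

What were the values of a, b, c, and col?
a = 14; b = 12; c = 13; col = 'darkslategray'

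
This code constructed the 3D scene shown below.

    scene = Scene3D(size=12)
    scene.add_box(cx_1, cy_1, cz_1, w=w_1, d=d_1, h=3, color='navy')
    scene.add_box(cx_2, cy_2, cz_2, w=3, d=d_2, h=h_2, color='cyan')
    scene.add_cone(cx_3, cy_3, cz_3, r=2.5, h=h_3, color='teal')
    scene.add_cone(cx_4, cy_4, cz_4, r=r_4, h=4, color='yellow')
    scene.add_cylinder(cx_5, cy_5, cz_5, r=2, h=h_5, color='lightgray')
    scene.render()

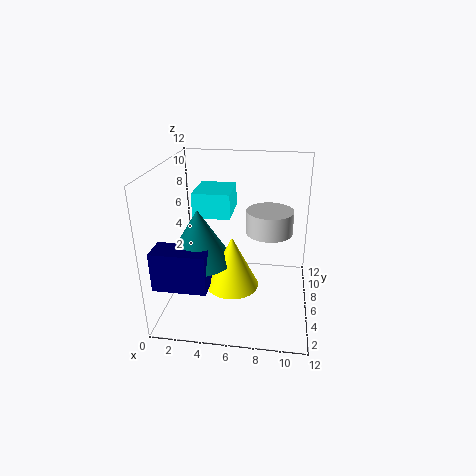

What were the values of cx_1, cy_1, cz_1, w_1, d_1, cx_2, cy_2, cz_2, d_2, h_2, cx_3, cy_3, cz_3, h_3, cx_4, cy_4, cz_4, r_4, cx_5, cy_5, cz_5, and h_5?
cx_1 = 0.5
cy_1 = 0.5
cz_1 = 4
w_1 = 4
d_1 = 2
cx_2 = 2.5
cy_2 = 5
cz_2 = 8
d_2 = 3.5
h_2 = 2
cx_3 = 3.5
cy_3 = 3
cz_3 = 5.5
h_3 = 4
cx_4 = 6
cy_4 = 3
cz_4 = 3.5
r_4 = 2
cx_5 = 8.5
cy_5 = 7.5
cz_5 = 6
h_5 = 2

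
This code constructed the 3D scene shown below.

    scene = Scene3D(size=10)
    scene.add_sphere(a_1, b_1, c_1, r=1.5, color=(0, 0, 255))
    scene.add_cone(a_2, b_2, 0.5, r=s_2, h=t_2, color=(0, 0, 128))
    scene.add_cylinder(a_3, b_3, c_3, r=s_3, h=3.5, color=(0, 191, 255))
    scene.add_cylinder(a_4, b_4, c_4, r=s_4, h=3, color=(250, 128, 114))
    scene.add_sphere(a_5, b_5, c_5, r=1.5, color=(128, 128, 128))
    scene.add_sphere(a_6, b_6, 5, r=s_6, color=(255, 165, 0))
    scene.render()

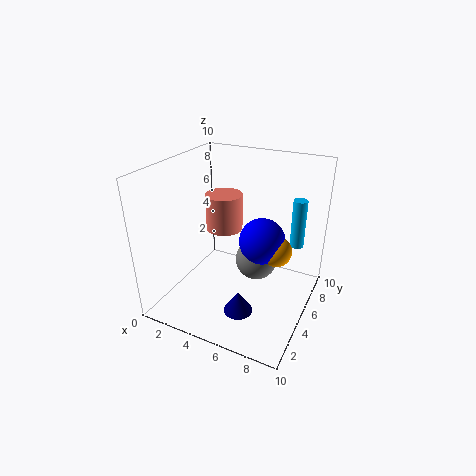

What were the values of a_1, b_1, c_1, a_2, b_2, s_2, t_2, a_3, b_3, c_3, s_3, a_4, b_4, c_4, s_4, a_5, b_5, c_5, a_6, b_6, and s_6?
a_1 = 7, b_1 = 4.5, c_1 = 5.5, a_2 = 6, b_2 = 3, s_2 = 1, t_2 = 1.5, a_3 = 8.5, b_3 = 7.5, c_3 = 4, s_3 = 0.5, a_4 = 2, b_4 = 8.5, c_4 = 3.5, s_4 = 1.5, a_5 = 6, b_5 = 6, c_5 = 3, a_6 = 8, b_6 = 4.5, s_6 = 1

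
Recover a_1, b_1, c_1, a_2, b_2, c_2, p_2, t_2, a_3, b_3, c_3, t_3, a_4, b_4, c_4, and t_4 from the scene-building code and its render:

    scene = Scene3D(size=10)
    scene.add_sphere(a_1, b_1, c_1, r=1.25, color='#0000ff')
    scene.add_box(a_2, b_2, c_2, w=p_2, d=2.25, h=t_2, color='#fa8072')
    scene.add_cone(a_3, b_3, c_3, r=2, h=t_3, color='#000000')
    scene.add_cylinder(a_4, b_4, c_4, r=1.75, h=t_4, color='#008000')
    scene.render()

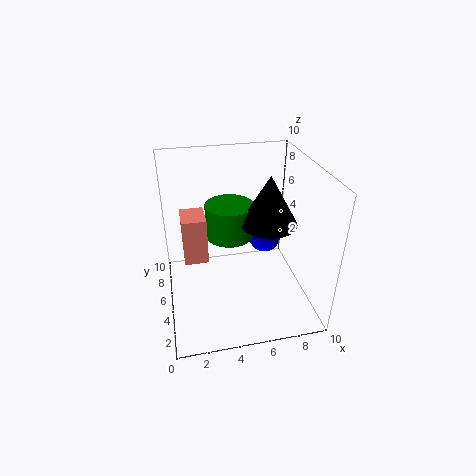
a_1 = 7.75; b_1 = 7.5; c_1 = 3.25; a_2 = 1.25; b_2 = 6; c_2 = 2.5; p_2 = 1.75; t_2 = 3.5; a_3 = 7.25; b_3 = 5.25; c_3 = 5.75; t_3 = 3.5; a_4 = 4.75; b_4 = 6.75; c_4 = 4.25; t_4 = 2.5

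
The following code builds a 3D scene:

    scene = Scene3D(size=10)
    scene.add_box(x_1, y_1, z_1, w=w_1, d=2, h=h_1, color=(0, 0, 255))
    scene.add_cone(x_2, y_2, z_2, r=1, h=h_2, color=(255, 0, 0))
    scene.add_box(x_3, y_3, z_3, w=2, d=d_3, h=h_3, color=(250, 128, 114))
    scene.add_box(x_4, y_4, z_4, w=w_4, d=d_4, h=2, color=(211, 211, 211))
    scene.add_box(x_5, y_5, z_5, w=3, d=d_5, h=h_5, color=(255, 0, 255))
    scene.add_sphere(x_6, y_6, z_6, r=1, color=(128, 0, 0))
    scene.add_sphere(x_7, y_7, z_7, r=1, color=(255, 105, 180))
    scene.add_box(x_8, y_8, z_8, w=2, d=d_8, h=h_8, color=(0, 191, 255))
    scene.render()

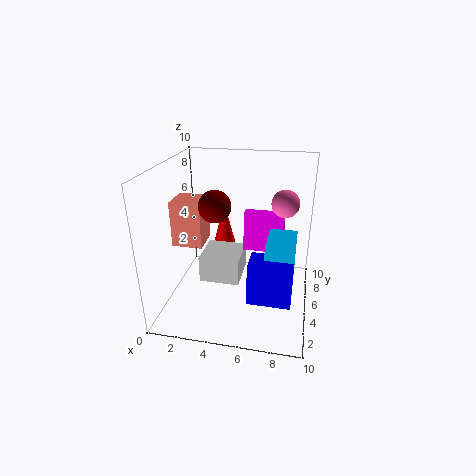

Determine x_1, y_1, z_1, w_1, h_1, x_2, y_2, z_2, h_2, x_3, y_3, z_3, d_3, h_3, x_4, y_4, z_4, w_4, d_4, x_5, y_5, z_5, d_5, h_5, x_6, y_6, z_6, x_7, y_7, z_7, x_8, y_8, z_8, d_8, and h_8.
x_1 = 6
y_1 = 3
z_1 = 1
w_1 = 3
h_1 = 3
x_2 = 3
y_2 = 9
z_2 = 2
h_2 = 4
x_3 = 1
y_3 = 3
z_3 = 5
d_3 = 2
h_3 = 3
x_4 = 2
y_4 = 5
z_4 = 1
w_4 = 3
d_4 = 3
x_5 = 5
y_5 = 7
z_5 = 3
d_5 = 1
h_5 = 3
x_6 = 4
y_6 = 3
z_6 = 8
x_7 = 8
y_7 = 7
z_7 = 7
x_8 = 7
y_8 = 4
z_8 = 2
d_8 = 3
h_8 = 3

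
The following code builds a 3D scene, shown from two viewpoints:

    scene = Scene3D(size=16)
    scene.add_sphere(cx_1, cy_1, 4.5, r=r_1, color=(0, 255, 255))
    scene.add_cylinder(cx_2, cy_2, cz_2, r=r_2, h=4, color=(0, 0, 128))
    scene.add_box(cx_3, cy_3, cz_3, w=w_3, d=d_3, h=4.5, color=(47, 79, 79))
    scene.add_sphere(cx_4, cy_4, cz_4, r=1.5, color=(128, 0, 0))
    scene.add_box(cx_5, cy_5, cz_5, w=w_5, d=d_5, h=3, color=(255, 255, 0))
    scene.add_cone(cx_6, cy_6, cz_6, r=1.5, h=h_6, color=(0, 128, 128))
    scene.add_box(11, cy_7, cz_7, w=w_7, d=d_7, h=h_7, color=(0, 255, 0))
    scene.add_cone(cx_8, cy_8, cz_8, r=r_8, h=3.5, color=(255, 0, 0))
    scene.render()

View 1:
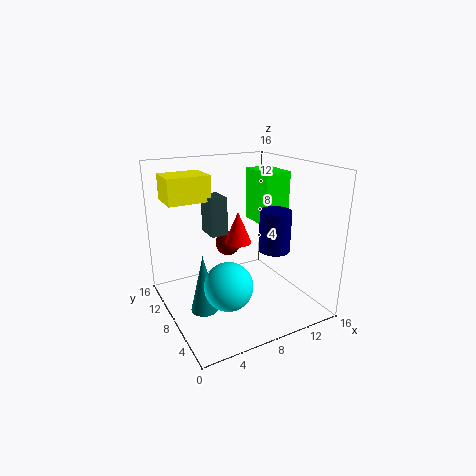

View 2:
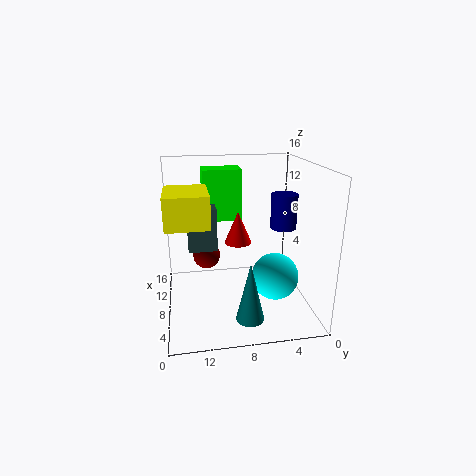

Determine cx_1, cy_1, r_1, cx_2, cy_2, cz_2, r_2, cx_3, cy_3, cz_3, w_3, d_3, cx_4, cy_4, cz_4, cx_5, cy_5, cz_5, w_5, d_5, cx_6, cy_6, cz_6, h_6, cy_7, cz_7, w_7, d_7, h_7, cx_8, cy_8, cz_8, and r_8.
cx_1 = 5; cy_1 = 4.5; r_1 = 2.5; cx_2 = 9; cy_2 = 2.5; cz_2 = 8.5; r_2 = 1.5; cx_3 = 6; cy_3 = 10.5; cz_3 = 7.5; w_3 = 2; d_3 = 3; cx_4 = 8.5; cy_4 = 11.5; cz_4 = 6; cx_5 = 1.5; cy_5 = 11.5; cz_5 = 11.5; w_5 = 5; d_5 = 4; cx_6 = 3.5; cy_6 = 7.5; cz_6 = 0.5; h_6 = 6.5; cy_7 = 7; cz_7 = 9; w_7 = 3; d_7 = 4.5; h_7 = 6; cx_8 = 8; cy_8 = 8; cz_8 = 7.5; r_8 = 1.5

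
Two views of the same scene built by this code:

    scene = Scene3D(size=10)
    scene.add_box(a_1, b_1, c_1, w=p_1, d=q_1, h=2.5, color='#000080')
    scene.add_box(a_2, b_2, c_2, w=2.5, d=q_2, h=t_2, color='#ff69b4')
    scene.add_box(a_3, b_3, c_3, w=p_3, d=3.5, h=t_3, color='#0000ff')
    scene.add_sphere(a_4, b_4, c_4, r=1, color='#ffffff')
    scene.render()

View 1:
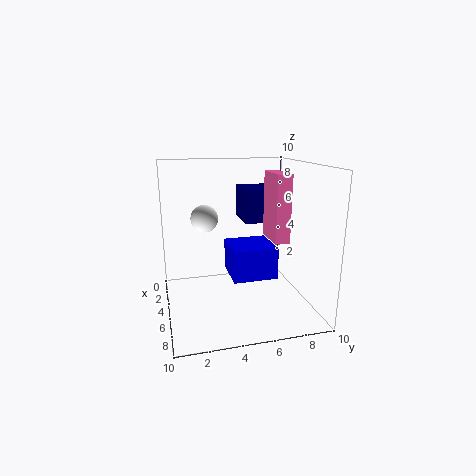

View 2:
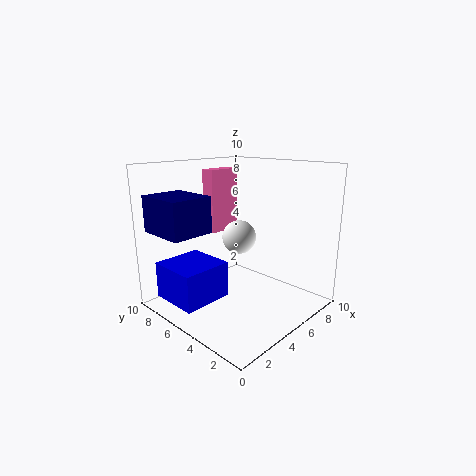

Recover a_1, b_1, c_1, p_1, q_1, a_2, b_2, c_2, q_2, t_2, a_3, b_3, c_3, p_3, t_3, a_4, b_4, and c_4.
a_1 = 0.5; b_1 = 6; c_1 = 5.5; p_1 = 3; q_1 = 3.5; a_2 = 4.5; b_2 = 7; c_2 = 5; q_2 = 1; t_2 = 4.5; a_3 = 0.5; b_3 = 5; c_3 = 1; p_3 = 3.5; t_3 = 2.5; a_4 = 3; b_4 = 3; c_4 = 6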